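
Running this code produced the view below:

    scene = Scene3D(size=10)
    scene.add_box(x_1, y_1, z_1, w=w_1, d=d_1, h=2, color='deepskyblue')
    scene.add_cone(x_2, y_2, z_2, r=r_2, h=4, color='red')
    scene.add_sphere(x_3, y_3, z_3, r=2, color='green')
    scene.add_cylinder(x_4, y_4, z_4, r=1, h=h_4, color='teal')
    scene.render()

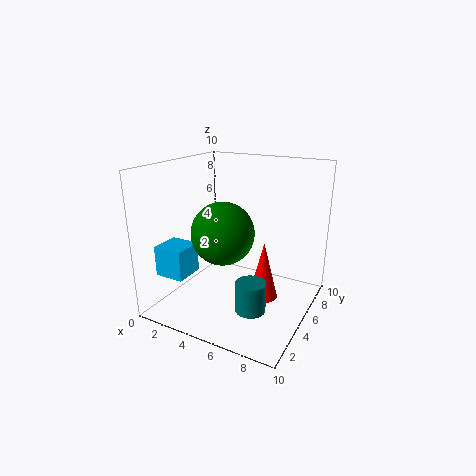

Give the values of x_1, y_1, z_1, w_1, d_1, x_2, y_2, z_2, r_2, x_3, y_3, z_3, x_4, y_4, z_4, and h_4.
x_1 = 1
y_1 = 1
z_1 = 3
w_1 = 2
d_1 = 2
x_2 = 7
y_2 = 5
z_2 = 1
r_2 = 1
x_3 = 5
y_3 = 3
z_3 = 6
x_4 = 7
y_4 = 3
z_4 = 1
h_4 = 2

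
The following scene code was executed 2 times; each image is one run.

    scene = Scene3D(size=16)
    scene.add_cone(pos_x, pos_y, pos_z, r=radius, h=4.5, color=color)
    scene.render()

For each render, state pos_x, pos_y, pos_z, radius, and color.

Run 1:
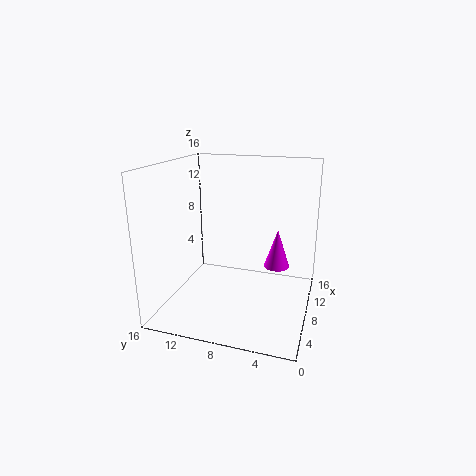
pos_x = 10.5; pos_y = 4; pos_z = 4; radius = 1.5; color = 'magenta'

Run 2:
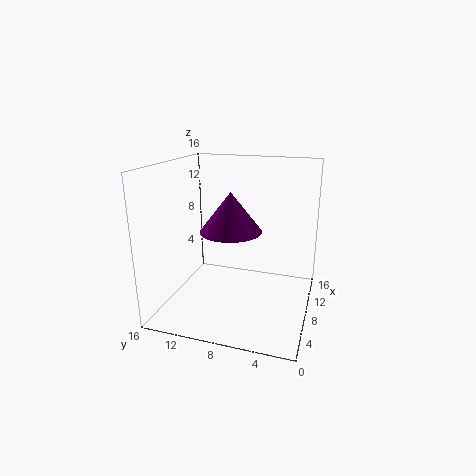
pos_x = 8.5; pos_y = 9; pos_z = 8.5; radius = 3.5; color = 'purple'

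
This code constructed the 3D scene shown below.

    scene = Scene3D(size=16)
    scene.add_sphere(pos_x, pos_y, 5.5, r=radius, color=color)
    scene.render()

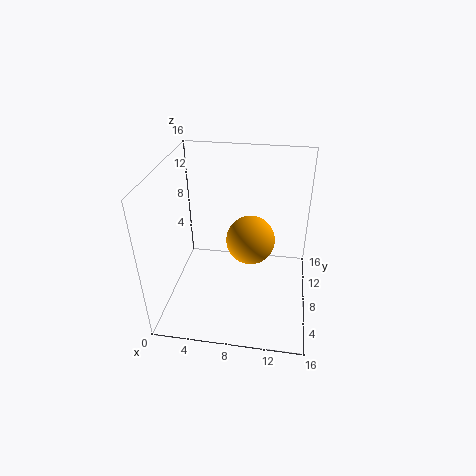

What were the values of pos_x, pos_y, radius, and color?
pos_x = 9; pos_y = 11.5; radius = 3; color = 'orange'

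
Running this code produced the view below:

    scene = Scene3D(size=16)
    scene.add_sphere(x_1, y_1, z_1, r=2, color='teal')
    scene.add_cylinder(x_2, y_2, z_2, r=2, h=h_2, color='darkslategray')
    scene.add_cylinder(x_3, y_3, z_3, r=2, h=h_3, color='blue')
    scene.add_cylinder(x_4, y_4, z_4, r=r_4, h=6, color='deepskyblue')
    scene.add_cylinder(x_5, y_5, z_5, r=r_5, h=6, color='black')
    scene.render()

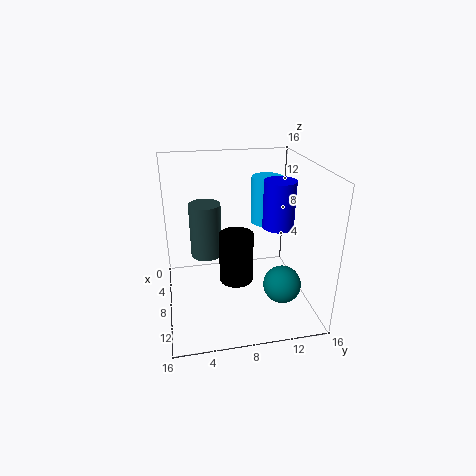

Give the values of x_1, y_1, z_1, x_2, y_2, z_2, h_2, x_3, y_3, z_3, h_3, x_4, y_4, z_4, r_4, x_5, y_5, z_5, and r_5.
x_1 = 12; y_1 = 12; z_1 = 4; x_2 = 2; y_2 = 5; z_2 = 3; h_2 = 7; x_3 = 4; y_3 = 14; z_3 = 7; h_3 = 6; x_4 = 2; y_4 = 13; z_4 = 7; r_4 = 2; x_5 = 7; y_5 = 8; z_5 = 2; r_5 = 2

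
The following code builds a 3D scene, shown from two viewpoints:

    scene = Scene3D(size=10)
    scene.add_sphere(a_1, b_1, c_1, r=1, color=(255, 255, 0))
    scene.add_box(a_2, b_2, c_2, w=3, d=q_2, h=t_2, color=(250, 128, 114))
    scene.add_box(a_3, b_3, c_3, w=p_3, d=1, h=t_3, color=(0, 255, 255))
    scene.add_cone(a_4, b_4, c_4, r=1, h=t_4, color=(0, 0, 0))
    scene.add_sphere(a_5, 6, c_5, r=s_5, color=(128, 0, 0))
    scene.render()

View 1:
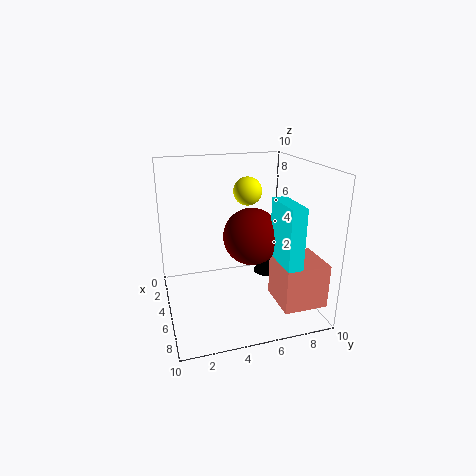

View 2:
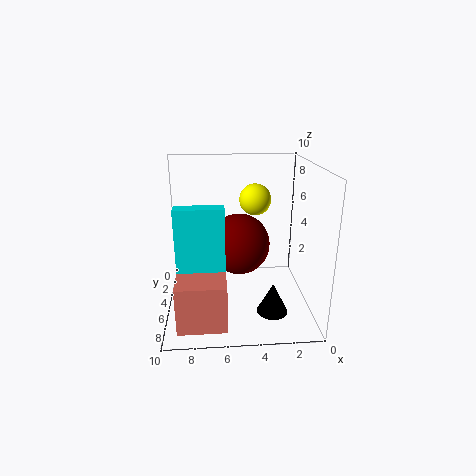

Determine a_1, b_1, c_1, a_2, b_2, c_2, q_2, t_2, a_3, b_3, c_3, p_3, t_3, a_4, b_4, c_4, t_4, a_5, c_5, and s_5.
a_1 = 4, b_1 = 6, c_1 = 8, a_2 = 6, b_2 = 7, c_2 = 1, q_2 = 3, t_2 = 3, a_3 = 6, b_3 = 7, c_3 = 4, p_3 = 3, t_3 = 4, a_4 = 3, b_4 = 8, c_4 = 1, t_4 = 2, a_5 = 5, c_5 = 5, s_5 = 2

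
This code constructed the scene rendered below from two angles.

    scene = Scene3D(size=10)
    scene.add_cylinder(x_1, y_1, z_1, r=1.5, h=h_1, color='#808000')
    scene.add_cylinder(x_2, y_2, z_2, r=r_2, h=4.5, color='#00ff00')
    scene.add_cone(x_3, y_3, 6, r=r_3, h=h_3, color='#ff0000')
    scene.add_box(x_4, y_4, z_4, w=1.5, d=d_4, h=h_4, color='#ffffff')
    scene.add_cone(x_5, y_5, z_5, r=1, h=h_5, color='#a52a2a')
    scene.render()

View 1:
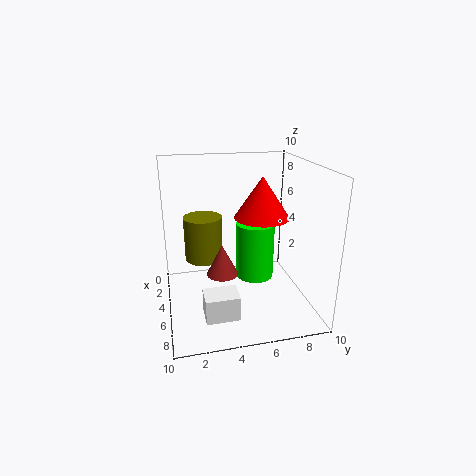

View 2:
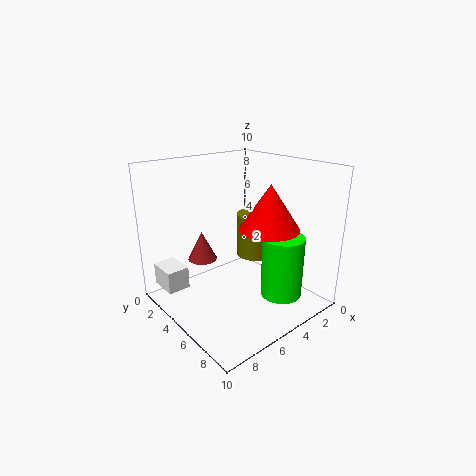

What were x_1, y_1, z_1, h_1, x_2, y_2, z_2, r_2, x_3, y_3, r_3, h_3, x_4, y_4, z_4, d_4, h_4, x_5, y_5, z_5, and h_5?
x_1 = 1.5
y_1 = 3
z_1 = 2
h_1 = 3.5
x_2 = 2.5
y_2 = 7
z_2 = 0.5
r_2 = 1.5
x_3 = 4
y_3 = 7
r_3 = 2
h_3 = 3
x_4 = 8.5
y_4 = 2
z_4 = 2
d_4 = 2
h_4 = 1.5
x_5 = 7
y_5 = 3.5
z_5 = 3.5
h_5 = 2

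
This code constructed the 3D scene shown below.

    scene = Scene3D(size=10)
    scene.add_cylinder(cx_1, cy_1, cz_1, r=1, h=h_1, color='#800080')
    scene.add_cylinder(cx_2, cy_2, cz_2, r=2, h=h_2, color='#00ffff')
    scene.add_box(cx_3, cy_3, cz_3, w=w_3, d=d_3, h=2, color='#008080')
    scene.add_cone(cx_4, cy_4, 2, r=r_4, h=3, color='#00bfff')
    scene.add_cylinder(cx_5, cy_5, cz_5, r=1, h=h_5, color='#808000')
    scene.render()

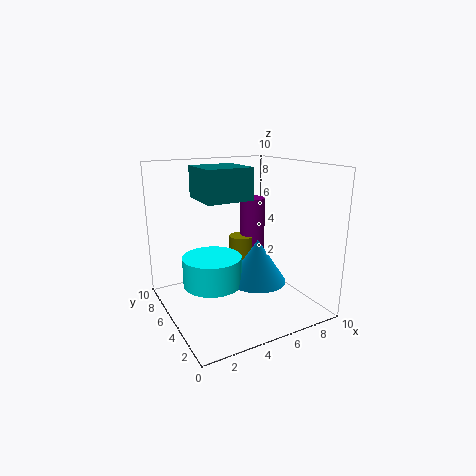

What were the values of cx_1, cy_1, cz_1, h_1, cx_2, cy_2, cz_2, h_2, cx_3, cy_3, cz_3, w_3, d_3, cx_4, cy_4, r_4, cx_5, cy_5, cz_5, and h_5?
cx_1 = 8; cy_1 = 8; cz_1 = 2; h_1 = 5; cx_2 = 3; cy_2 = 5; cz_2 = 2; h_2 = 2; cx_3 = 2; cy_3 = 3; cz_3 = 8; w_3 = 3; d_3 = 3; cx_4 = 6; cy_4 = 4; r_4 = 2; cx_5 = 7; cy_5 = 8; cz_5 = 1; h_5 = 3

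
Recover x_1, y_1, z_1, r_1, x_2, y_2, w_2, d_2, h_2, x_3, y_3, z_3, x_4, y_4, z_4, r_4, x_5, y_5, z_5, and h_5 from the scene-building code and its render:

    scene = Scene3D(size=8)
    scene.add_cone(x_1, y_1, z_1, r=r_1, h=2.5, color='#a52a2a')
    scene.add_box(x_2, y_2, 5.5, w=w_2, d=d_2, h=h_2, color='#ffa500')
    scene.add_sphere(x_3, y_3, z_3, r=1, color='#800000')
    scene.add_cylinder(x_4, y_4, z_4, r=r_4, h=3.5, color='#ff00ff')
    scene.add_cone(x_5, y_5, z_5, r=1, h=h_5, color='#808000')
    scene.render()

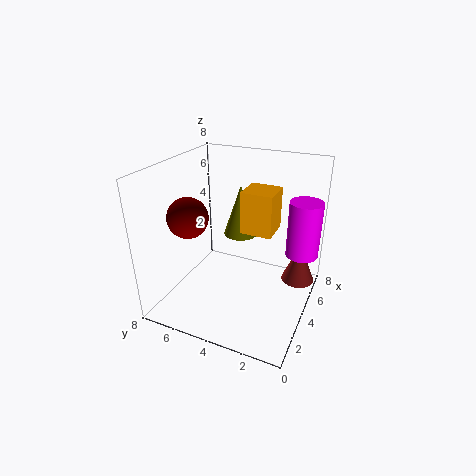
x_1 = 6.5
y_1 = 1
z_1 = 0.5
r_1 = 1
x_2 = 2
y_2 = 1.5
w_2 = 1.5
d_2 = 1.5
h_2 = 2
x_3 = 1.5
y_3 = 5.5
z_3 = 6
x_4 = 7
y_4 = 1
z_4 = 2
r_4 = 1
x_5 = 5.5
y_5 = 4.5
z_5 = 3.5
h_5 = 3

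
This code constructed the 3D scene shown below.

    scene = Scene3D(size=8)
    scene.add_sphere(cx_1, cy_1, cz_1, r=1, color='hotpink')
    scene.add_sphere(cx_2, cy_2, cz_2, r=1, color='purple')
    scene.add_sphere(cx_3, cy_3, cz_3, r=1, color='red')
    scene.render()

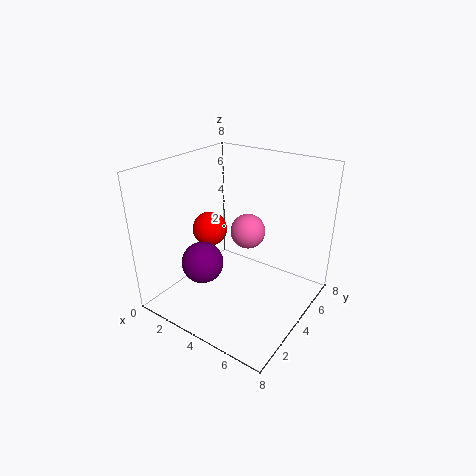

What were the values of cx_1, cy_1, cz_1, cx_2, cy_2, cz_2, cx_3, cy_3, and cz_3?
cx_1 = 4
cy_1 = 5
cz_1 = 4
cx_2 = 4
cy_2 = 1
cz_2 = 4
cx_3 = 2
cy_3 = 4
cz_3 = 4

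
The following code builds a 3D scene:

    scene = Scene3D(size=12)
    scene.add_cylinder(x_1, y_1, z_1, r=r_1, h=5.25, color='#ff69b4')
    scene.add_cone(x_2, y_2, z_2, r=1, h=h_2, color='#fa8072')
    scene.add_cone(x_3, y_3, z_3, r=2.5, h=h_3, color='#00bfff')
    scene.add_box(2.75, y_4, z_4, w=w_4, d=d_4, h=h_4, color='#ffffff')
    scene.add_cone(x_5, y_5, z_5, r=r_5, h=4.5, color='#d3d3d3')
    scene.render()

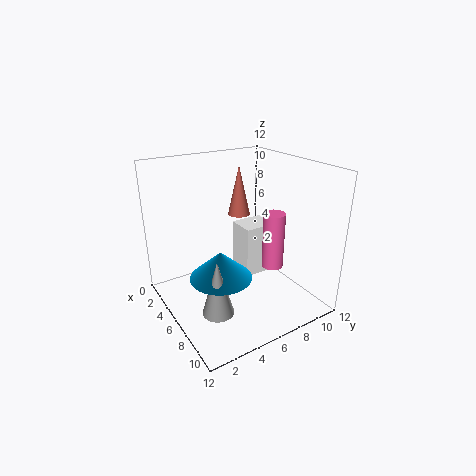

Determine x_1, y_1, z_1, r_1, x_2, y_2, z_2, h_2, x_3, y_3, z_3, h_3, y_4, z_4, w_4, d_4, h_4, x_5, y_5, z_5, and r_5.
x_1 = 5.75
y_1 = 10
z_1 = 2
r_1 = 1
x_2 = 3
y_2 = 8
z_2 = 6.75
h_2 = 4.5
x_3 = 7
y_3 = 3.75
z_3 = 3.5
h_3 = 2.25
y_4 = 7.5
z_4 = 1.25
w_4 = 2.5
d_4 = 4
h_4 = 4.75
x_5 = 8.25
y_5 = 2.75
z_5 = 1.25
r_5 = 1.25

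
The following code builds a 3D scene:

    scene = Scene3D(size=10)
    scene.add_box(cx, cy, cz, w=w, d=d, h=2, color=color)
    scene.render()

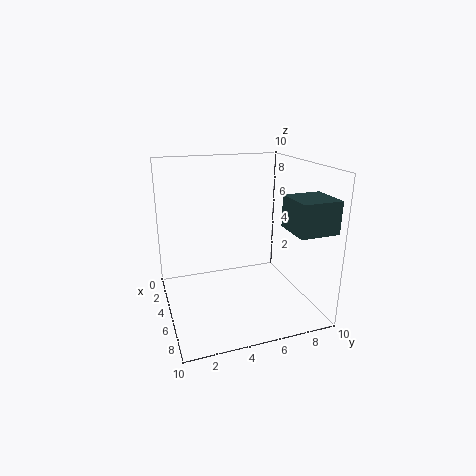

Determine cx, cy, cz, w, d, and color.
cx = 7.5
cy = 7
cz = 6.5
w = 2.5
d = 2.5
color = 'darkslategray'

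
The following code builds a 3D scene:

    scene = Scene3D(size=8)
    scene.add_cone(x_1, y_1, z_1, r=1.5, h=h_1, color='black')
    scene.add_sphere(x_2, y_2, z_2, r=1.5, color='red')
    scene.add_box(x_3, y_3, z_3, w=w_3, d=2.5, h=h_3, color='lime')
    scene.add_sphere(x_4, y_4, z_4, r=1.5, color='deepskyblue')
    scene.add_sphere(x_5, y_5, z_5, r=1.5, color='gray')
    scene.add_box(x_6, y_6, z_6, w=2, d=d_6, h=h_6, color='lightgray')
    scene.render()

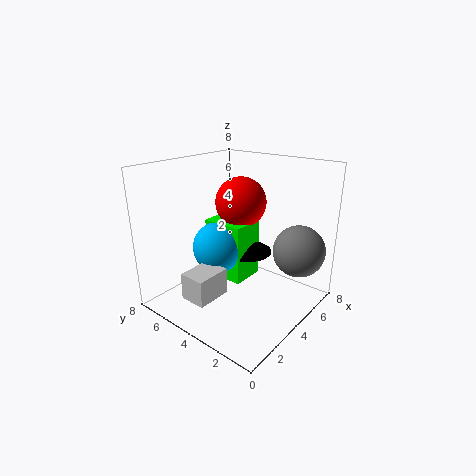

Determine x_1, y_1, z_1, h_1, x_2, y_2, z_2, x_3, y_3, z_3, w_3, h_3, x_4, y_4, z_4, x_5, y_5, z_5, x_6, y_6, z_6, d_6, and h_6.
x_1 = 5.5, y_1 = 4.5, z_1 = 2.5, h_1 = 1, x_2 = 5.5, y_2 = 5, z_2 = 5.5, x_3 = 4, y_3 = 4, z_3 = 1, w_3 = 2, h_3 = 3.5, x_4 = 4, y_4 = 5.5, z_4 = 3, x_5 = 6.5, y_5 = 1.5, z_5 = 3, x_6 = 1, y_6 = 4, z_6 = 1, d_6 = 1.5, h_6 = 1.5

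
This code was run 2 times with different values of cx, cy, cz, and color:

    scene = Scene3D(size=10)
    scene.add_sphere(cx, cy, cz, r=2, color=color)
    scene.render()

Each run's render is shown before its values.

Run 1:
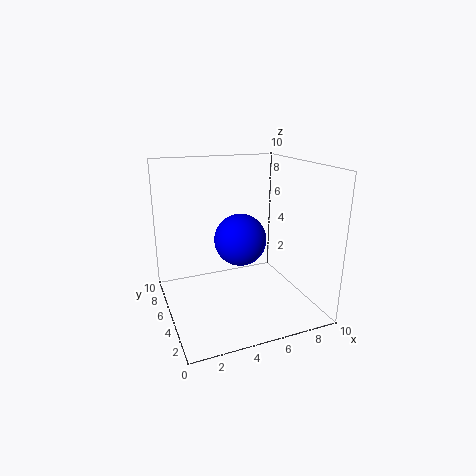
cx = 6
cy = 7
cz = 4
color = 'blue'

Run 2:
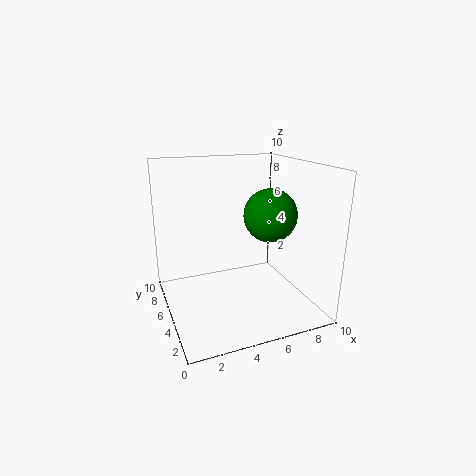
cx = 8
cy = 6
cz = 6
color = 'green'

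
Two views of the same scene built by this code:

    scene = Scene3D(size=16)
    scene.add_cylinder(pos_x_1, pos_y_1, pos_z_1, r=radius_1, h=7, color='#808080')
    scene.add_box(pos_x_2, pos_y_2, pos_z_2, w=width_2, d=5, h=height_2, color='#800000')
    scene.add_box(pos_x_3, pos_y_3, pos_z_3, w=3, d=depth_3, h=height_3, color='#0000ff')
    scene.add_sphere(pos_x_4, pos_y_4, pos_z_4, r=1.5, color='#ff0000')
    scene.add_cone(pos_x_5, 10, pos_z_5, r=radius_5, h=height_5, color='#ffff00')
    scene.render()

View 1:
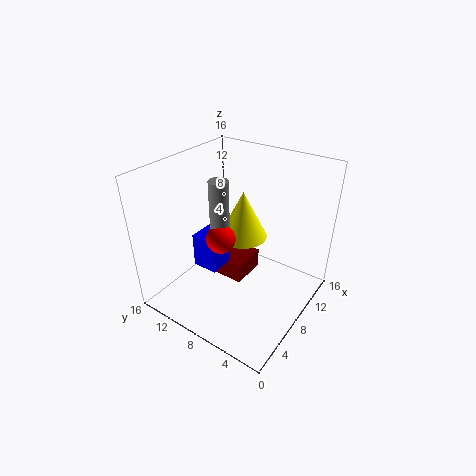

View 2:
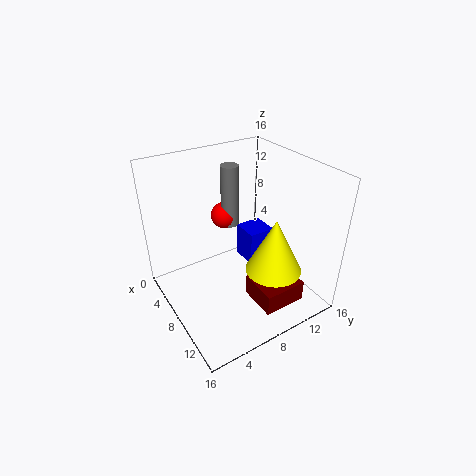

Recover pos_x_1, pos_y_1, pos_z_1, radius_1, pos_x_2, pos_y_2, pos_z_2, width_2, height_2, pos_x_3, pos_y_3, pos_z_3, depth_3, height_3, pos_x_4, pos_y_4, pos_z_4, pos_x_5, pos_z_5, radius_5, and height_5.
pos_x_1 = 5.5, pos_y_1 = 8.5, pos_z_1 = 8.5, radius_1 = 1, pos_x_2 = 9, pos_y_2 = 8.5, pos_z_2 = 0.5, width_2 = 4.5, height_2 = 2.5, pos_x_3 = 5.5, pos_y_3 = 9.5, pos_z_3 = 4, depth_3 = 3, height_3 = 4, pos_x_4 = 5, pos_y_4 = 8, pos_z_4 = 9.5, pos_x_5 = 12, pos_z_5 = 5.5, radius_5 = 3, height_5 = 6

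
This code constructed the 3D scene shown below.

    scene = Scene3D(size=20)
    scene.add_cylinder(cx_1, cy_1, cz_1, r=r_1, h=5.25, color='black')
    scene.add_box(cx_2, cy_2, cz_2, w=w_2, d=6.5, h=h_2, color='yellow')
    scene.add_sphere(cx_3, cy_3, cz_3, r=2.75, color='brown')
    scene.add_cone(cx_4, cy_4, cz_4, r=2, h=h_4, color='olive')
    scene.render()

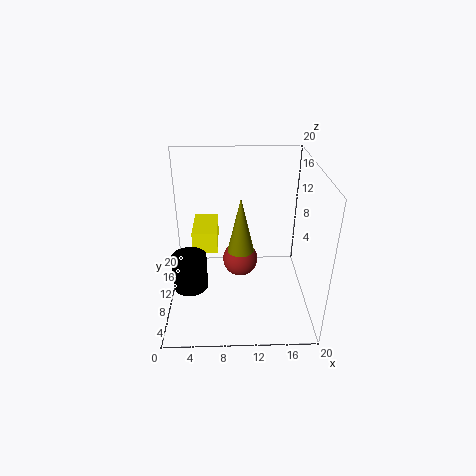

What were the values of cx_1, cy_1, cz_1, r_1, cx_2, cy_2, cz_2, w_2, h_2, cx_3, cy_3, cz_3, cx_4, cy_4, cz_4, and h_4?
cx_1 = 3
cy_1 = 9.75
cz_1 = 2
r_1 = 2.5
cx_2 = 3.25
cy_2 = 12.5
cz_2 = 6
w_2 = 3.75
h_2 = 3.25
cx_3 = 10.5
cy_3 = 14.5
cz_3 = 3.5
cx_4 = 10.5
cy_4 = 12.75
cz_4 = 6.25
h_4 = 8.5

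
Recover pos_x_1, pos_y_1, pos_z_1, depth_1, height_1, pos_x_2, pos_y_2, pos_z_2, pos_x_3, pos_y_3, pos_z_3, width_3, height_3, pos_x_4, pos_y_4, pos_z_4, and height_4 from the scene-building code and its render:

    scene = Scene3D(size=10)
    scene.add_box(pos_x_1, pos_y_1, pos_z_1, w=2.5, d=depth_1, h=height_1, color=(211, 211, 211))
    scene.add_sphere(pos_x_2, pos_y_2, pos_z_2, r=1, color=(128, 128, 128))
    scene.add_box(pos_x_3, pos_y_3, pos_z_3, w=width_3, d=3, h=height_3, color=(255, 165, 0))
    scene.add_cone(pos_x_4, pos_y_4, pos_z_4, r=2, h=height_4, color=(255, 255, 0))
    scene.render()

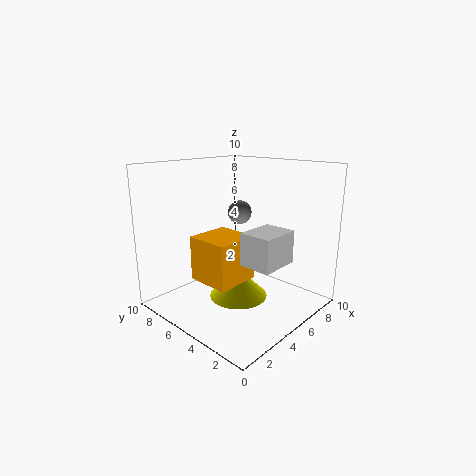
pos_x_1 = 2.5
pos_y_1 = 0.5
pos_z_1 = 4.5
depth_1 = 2
height_1 = 2
pos_x_2 = 9
pos_y_2 = 8.5
pos_z_2 = 5.5
pos_x_3 = 2
pos_y_3 = 3.5
pos_z_3 = 2.5
width_3 = 3
height_3 = 3
pos_x_4 = 4.5
pos_y_4 = 4.5
pos_z_4 = 1
height_4 = 2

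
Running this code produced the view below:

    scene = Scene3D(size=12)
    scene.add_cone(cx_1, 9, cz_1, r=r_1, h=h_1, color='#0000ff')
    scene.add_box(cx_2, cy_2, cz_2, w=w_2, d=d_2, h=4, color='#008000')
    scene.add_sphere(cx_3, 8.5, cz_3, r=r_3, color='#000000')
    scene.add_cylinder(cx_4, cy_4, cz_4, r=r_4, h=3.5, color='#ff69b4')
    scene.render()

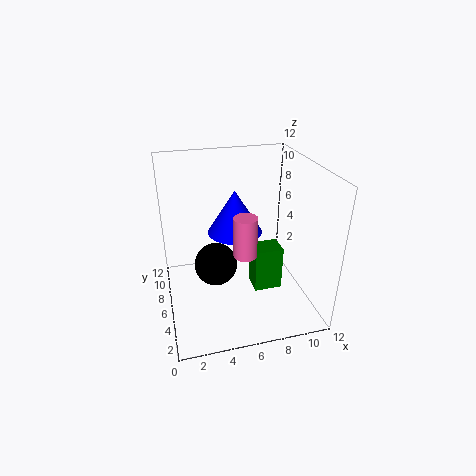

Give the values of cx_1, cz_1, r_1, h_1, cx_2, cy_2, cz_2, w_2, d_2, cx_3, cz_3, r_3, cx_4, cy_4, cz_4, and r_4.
cx_1 = 6.5
cz_1 = 5
r_1 = 2.5
h_1 = 4
cx_2 = 7.5
cy_2 = 5.5
cz_2 = 0.5
w_2 = 2.5
d_2 = 2
cx_3 = 4.5
cz_3 = 2
r_3 = 2
cx_4 = 6.5
cy_4 = 5.5
cz_4 = 4.5
r_4 = 1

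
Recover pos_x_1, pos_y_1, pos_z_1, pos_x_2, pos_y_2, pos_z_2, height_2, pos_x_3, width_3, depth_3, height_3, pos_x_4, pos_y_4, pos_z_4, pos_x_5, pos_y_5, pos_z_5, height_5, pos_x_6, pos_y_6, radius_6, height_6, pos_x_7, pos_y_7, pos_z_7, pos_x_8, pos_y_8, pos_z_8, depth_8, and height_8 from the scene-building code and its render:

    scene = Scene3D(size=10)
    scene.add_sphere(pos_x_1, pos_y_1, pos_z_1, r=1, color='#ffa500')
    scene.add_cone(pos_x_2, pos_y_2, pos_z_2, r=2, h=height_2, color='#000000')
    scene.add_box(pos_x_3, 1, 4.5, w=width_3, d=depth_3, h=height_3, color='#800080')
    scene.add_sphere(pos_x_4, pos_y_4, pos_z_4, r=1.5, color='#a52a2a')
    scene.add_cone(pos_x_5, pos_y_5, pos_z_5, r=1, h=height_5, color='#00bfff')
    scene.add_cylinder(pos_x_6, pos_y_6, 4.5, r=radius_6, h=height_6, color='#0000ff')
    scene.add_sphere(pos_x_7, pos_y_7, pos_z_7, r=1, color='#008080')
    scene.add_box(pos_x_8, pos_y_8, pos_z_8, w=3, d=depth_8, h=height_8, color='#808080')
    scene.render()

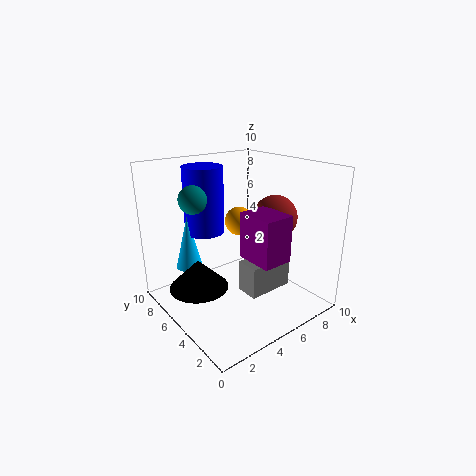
pos_x_1 = 5.5; pos_y_1 = 5.5; pos_z_1 = 6; pos_x_2 = 2; pos_y_2 = 5.5; pos_z_2 = 2; height_2 = 2; pos_x_3 = 4; width_3 = 2; depth_3 = 2.5; height_3 = 3; pos_x_4 = 7; pos_y_4 = 3.5; pos_z_4 = 6.5; pos_x_5 = 3; pos_y_5 = 8.5; pos_z_5 = 2; height_5 = 4; pos_x_6 = 4.5; pos_y_6 = 8.5; radius_6 = 1.5; height_6 = 5; pos_x_7 = 3; pos_y_7 = 7.5; pos_z_7 = 7.5; pos_x_8 = 3.5; pos_y_8 = 1.5; pos_z_8 = 2.5; depth_8 = 1.5; height_8 = 2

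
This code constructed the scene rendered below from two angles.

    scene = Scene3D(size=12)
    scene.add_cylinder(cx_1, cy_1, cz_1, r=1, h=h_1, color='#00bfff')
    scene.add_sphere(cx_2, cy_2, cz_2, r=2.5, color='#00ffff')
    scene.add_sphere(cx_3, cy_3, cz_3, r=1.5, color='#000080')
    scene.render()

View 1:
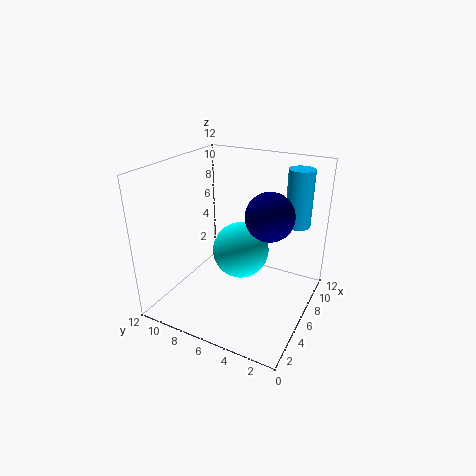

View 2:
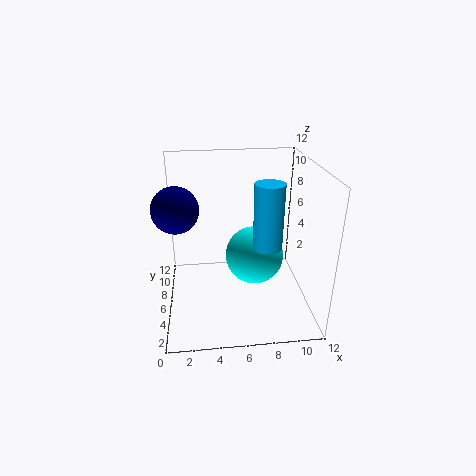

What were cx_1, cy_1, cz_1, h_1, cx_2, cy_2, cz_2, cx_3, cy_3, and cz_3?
cx_1 = 7.5
cy_1 = 1.5
cz_1 = 7.5
h_1 = 4.5
cx_2 = 7.5
cy_2 = 6.5
cz_2 = 4
cx_3 = 1.5
cy_3 = 1.5
cz_3 = 10.5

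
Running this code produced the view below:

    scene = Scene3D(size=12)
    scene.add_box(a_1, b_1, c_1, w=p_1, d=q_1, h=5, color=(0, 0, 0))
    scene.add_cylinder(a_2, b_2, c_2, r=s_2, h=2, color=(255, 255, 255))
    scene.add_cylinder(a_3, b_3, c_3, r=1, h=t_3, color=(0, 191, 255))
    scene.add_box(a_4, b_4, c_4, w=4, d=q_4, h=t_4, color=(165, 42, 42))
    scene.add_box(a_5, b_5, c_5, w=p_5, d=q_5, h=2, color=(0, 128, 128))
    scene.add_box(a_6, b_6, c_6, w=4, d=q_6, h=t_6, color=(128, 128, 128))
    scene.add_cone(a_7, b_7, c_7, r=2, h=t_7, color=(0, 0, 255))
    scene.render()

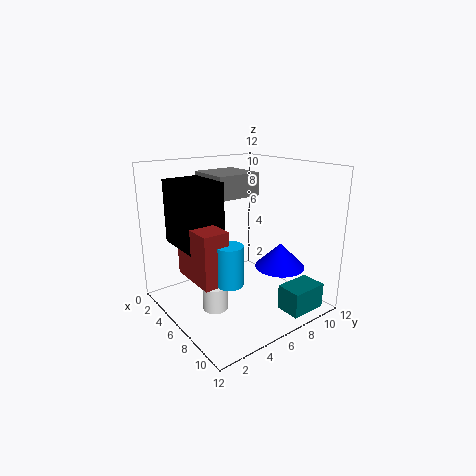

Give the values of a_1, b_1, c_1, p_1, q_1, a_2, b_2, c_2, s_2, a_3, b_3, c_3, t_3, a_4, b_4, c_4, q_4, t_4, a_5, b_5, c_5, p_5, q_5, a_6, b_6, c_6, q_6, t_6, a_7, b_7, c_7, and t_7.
a_1 = 3, b_1 = 1, c_1 = 6, p_1 = 4, q_1 = 3, a_2 = 7, b_2 = 3, c_2 = 1, s_2 = 1, a_3 = 9, b_3 = 3, c_3 = 4, t_3 = 3, a_4 = 5, b_4 = 1, c_4 = 4, q_4 = 2, t_4 = 4, a_5 = 10, b_5 = 7, c_5 = 1, p_5 = 2, q_5 = 3, a_6 = 1, b_6 = 5, c_6 = 9, q_6 = 4, t_6 = 2, a_7 = 9, b_7 = 8, c_7 = 4, t_7 = 2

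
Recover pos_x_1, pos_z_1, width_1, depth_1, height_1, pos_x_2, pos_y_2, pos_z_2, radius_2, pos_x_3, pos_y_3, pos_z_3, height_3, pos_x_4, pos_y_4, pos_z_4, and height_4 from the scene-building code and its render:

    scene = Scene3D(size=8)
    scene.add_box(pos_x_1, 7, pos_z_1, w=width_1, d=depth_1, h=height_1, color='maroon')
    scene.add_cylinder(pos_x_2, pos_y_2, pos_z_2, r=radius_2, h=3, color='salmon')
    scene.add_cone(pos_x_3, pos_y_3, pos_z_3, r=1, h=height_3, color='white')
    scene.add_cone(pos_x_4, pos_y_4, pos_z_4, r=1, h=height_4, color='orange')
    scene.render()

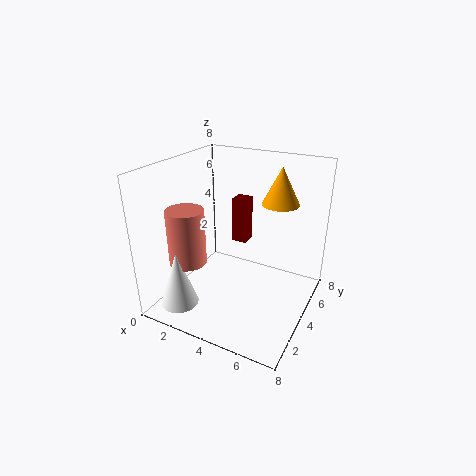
pos_x_1 = 2, pos_z_1 = 2, width_1 = 1, depth_1 = 1, height_1 = 3, pos_x_2 = 2, pos_y_2 = 2, pos_z_2 = 3, radius_2 = 1, pos_x_3 = 2, pos_y_3 = 1, pos_z_3 = 1, height_3 = 3, pos_x_4 = 6, pos_y_4 = 5, pos_z_4 = 6, height_4 = 2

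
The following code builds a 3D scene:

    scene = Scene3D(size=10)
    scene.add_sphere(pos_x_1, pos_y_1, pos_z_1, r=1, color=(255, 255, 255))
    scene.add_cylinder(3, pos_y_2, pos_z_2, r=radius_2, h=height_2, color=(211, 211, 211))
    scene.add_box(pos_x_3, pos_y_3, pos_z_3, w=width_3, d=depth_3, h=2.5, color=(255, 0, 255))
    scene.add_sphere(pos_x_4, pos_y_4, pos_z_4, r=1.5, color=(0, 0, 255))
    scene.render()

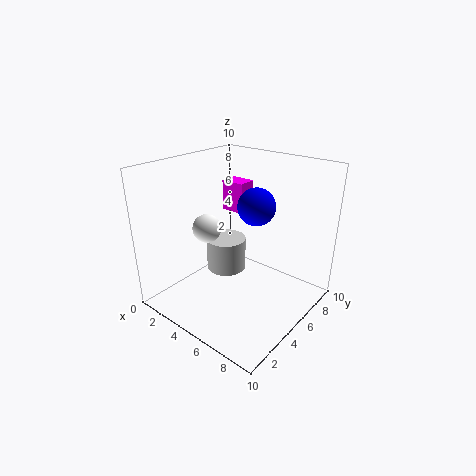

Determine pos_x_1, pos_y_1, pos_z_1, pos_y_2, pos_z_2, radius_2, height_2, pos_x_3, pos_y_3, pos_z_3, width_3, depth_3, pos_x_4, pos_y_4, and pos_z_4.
pos_x_1 = 3, pos_y_1 = 4, pos_z_1 = 5.5, pos_y_2 = 6, pos_z_2 = 1.5, radius_2 = 1.5, height_2 = 2.5, pos_x_3 = 0.5, pos_y_3 = 8.5, pos_z_3 = 5, width_3 = 2, depth_3 = 1.5, pos_x_4 = 4, pos_y_4 = 8.5, pos_z_4 = 6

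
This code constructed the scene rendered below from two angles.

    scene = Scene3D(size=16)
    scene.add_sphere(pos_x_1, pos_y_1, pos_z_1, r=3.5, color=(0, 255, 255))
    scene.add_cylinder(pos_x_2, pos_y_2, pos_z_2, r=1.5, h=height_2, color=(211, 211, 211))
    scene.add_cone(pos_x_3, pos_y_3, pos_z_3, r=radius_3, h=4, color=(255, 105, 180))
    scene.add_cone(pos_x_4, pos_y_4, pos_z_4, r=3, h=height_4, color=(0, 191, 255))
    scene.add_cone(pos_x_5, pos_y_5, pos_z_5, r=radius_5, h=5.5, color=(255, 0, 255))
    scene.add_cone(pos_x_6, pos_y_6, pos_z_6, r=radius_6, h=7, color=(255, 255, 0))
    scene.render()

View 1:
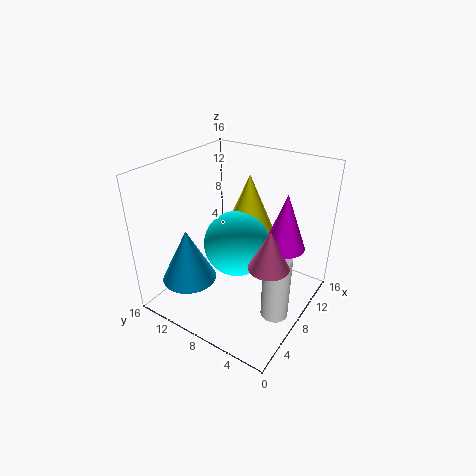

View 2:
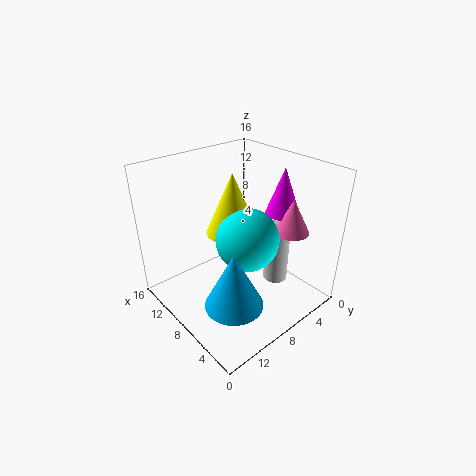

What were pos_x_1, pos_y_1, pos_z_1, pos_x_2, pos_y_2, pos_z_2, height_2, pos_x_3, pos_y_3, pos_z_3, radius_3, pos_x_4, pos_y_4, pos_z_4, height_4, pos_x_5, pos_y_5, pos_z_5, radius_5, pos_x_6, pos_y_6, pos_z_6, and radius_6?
pos_x_1 = 7, pos_y_1 = 7.5, pos_z_1 = 8, pos_x_2 = 7, pos_y_2 = 2.5, pos_z_2 = 0.5, height_2 = 7.5, pos_x_3 = 5, pos_y_3 = 2.5, pos_z_3 = 8, radius_3 = 2, pos_x_4 = 4, pos_y_4 = 12, pos_z_4 = 3.5, height_4 = 6, pos_x_5 = 7, pos_y_5 = 2, pos_z_5 = 9.5, radius_5 = 2, pos_x_6 = 9.5, pos_y_6 = 7.5, pos_z_6 = 8, radius_6 = 3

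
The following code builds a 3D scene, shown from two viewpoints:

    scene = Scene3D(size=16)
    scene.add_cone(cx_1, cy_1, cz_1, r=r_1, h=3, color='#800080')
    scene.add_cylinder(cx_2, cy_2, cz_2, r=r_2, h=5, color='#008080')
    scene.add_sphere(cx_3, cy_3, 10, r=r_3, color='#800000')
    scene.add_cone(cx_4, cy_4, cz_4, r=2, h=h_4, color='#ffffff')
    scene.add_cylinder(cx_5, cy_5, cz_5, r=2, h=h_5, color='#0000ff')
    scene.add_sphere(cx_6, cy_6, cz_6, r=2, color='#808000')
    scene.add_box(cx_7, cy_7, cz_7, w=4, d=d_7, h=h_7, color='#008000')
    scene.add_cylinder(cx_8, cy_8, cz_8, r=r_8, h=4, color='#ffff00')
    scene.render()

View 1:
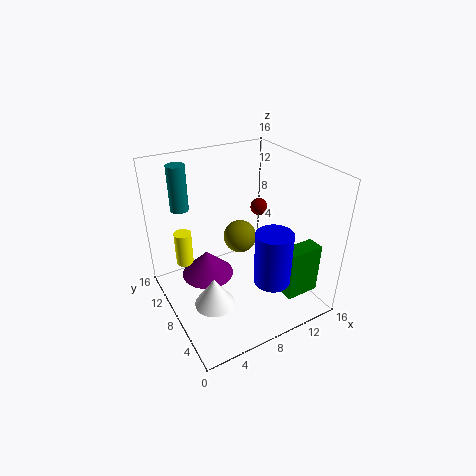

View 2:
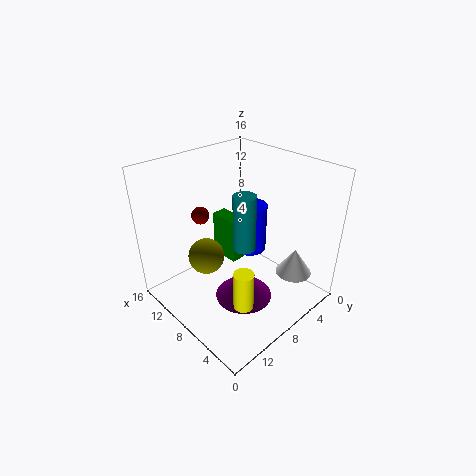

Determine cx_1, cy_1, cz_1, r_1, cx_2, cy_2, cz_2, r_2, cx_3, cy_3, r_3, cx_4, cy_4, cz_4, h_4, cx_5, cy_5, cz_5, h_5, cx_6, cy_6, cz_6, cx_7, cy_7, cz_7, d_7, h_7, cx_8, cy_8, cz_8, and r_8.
cx_1 = 5, cy_1 = 10, cz_1 = 3, r_1 = 3, cx_2 = 3, cy_2 = 12, cz_2 = 11, r_2 = 1, cx_3 = 12, cy_3 = 10, r_3 = 1, cx_4 = 3, cy_4 = 4, cz_4 = 4, h_4 = 3, cx_5 = 10, cy_5 = 4, cz_5 = 4, h_5 = 6, cx_6 = 10, cy_6 = 11, cz_6 = 6, cx_7 = 12, cy_7 = 3, cz_7 = 1, d_7 = 2, h_7 = 6, cx_8 = 3, cy_8 = 12, cz_8 = 4, r_8 = 1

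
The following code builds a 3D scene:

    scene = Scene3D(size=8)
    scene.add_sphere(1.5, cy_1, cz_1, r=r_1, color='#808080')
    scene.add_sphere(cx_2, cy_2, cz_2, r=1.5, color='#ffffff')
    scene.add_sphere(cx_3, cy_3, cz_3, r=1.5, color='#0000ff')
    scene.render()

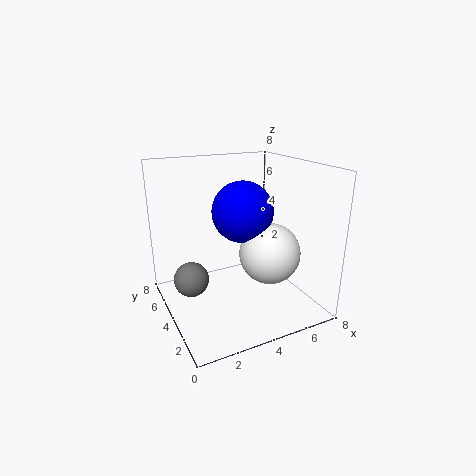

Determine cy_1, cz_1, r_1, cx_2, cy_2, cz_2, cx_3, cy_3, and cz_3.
cy_1 = 5; cz_1 = 1.5; r_1 = 1; cx_2 = 4.5; cy_2 = 1.5; cz_2 = 4; cx_3 = 3.5; cy_3 = 2.5; cz_3 = 6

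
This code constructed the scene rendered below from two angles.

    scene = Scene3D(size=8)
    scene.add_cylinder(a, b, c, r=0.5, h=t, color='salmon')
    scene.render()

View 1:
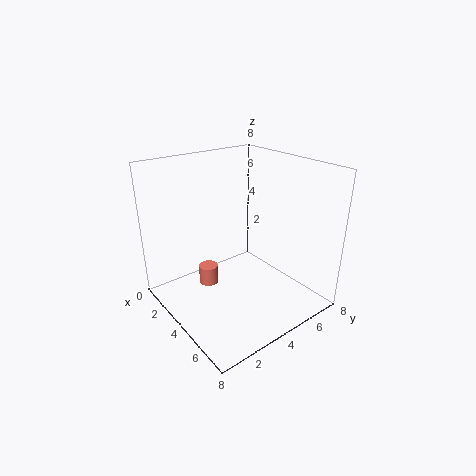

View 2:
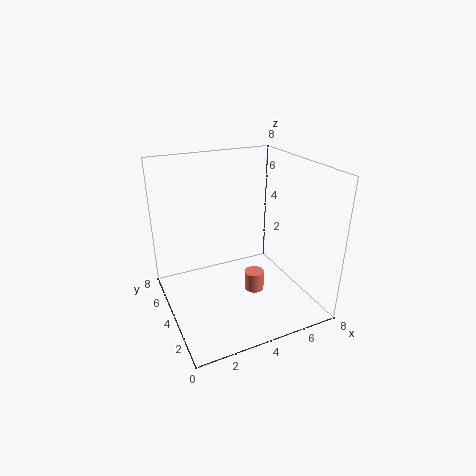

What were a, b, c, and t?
a = 4
b = 2
c = 2
t = 1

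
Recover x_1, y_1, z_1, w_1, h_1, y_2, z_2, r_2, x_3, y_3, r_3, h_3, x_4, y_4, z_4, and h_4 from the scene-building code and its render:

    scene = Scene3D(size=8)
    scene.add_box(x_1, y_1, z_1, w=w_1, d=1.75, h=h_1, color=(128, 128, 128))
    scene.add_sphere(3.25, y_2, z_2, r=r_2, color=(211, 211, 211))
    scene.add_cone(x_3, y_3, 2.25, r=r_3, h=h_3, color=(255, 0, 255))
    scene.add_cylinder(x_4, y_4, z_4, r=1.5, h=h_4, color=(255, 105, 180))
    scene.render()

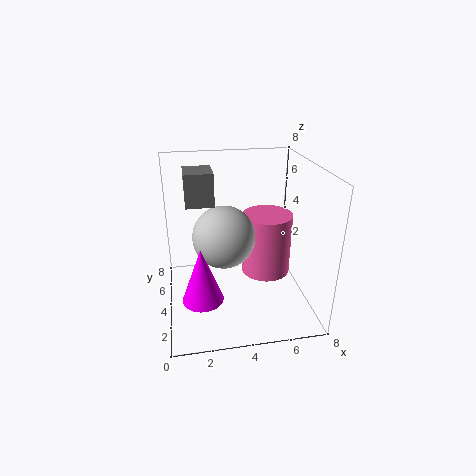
x_1 = 1.25; y_1 = 3.75; z_1 = 6; w_1 = 1.5; h_1 = 1.75; y_2 = 4.25; z_2 = 4; r_2 = 1.75; x_3 = 1.75; y_3 = 1.25; r_3 = 1; h_3 = 2.75; x_4 = 6; y_4 = 5.25; z_4 = 1; h_4 = 3.75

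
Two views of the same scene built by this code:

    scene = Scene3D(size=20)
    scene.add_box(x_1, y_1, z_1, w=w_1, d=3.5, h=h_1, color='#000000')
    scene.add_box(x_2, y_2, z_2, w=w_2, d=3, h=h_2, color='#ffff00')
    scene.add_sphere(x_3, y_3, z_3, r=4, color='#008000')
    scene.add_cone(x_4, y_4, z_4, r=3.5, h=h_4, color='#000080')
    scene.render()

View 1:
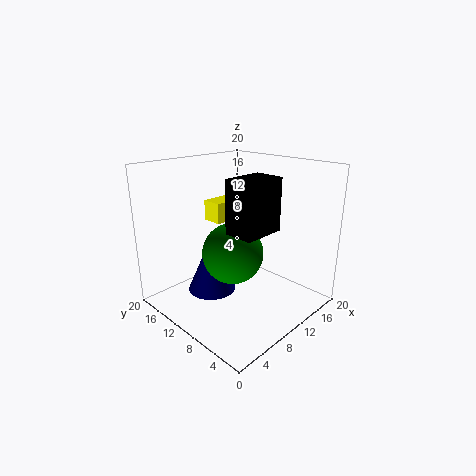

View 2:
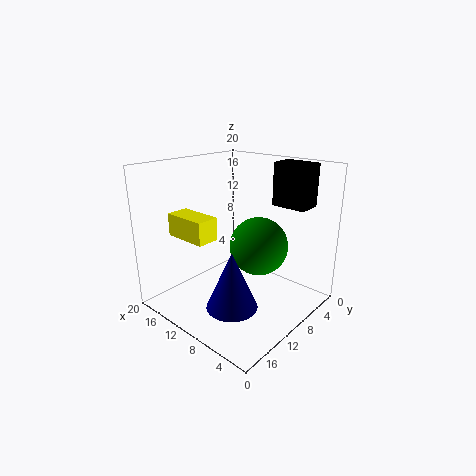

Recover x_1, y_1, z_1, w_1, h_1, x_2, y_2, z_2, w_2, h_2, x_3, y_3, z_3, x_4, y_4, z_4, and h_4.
x_1 = 3, y_1 = 1.5, z_1 = 14, w_1 = 5, h_1 = 6, x_2 = 10, y_2 = 14, z_2 = 11, w_2 = 6, h_2 = 3, x_3 = 7.5, y_3 = 8.5, z_3 = 9, x_4 = 8, y_4 = 13.5, z_4 = 1.5, h_4 = 8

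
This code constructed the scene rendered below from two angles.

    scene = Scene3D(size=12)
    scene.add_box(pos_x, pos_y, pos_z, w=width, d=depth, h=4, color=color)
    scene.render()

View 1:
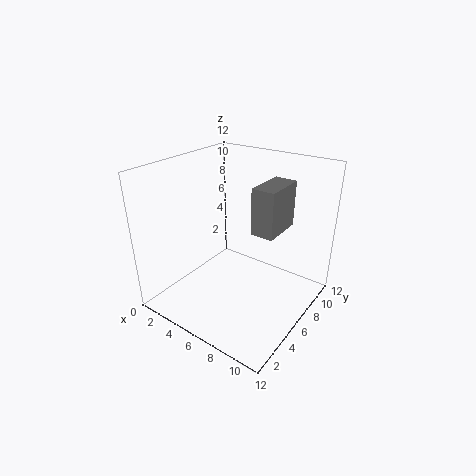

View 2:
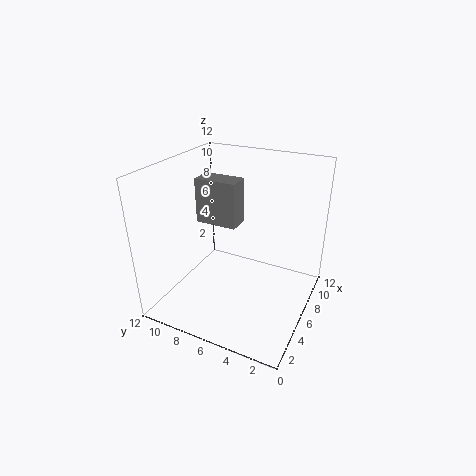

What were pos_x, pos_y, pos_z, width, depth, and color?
pos_x = 6.75; pos_y = 6.75; pos_z = 6.25; width = 2; depth = 3.75; color = 'gray'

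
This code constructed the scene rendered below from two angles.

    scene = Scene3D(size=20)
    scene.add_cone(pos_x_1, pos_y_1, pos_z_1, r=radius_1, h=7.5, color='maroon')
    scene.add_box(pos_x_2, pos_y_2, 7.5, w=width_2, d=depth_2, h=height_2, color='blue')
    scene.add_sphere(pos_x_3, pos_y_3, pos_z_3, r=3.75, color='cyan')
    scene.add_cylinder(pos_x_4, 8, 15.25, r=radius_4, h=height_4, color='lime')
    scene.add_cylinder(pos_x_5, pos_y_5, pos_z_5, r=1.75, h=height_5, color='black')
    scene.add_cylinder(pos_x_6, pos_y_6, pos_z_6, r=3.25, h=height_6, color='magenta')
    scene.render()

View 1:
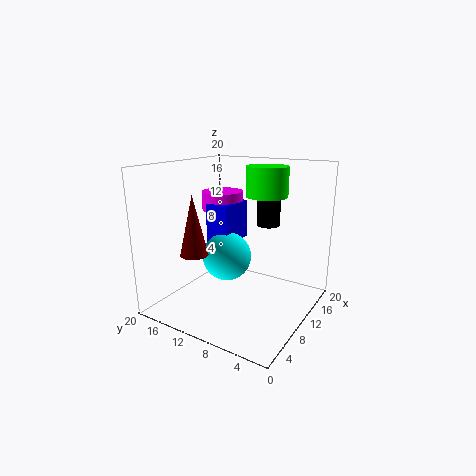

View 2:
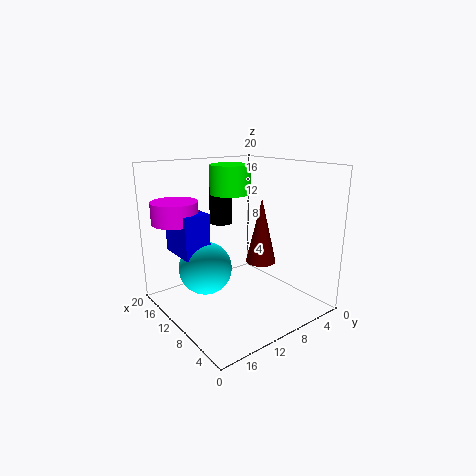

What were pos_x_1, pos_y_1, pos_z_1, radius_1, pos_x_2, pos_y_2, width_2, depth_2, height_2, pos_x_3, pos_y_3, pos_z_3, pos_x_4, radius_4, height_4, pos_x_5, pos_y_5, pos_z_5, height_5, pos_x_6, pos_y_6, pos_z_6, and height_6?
pos_x_1 = 3; pos_y_1 = 12; pos_z_1 = 9.5; radius_1 = 1.75; pos_x_2 = 12; pos_y_2 = 13.25; width_2 = 6; depth_2 = 3.75; height_2 = 6; pos_x_3 = 12.75; pos_y_3 = 13.75; pos_z_3 = 5.5; pos_x_4 = 14.5; radius_4 = 3; height_4 = 4.25; pos_x_5 = 16.25; pos_y_5 = 8.5; pos_z_5 = 10.5; height_5 = 6; pos_x_6 = 15.75; pos_y_6 = 16.5; pos_z_6 = 12; height_6 = 3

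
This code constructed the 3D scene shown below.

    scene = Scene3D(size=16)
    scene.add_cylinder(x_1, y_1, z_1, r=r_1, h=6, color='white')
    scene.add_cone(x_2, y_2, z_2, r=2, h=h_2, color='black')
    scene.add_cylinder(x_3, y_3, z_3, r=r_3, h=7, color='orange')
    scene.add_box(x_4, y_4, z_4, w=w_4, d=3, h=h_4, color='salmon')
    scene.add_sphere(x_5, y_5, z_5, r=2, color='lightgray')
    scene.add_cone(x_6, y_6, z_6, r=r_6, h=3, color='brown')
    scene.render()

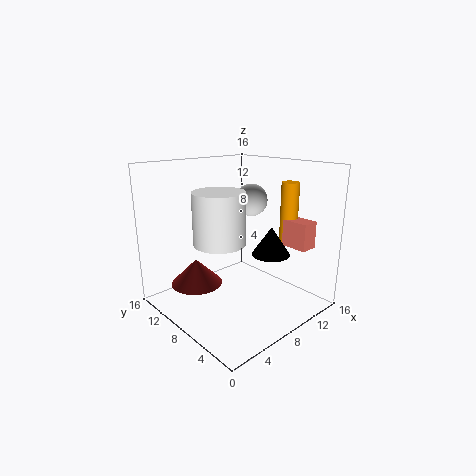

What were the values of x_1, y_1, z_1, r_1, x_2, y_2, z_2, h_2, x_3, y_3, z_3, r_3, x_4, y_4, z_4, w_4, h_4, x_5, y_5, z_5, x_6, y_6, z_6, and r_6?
x_1 = 7
y_1 = 10
z_1 = 7
r_1 = 3
x_2 = 9
y_2 = 4
z_2 = 7
h_2 = 3
x_3 = 13
y_3 = 5
z_3 = 7
r_3 = 1
x_4 = 12
y_4 = 2
z_4 = 7
w_4 = 2
h_4 = 3
x_5 = 13
y_5 = 11
z_5 = 11
x_6 = 5
y_6 = 12
z_6 = 2
r_6 = 3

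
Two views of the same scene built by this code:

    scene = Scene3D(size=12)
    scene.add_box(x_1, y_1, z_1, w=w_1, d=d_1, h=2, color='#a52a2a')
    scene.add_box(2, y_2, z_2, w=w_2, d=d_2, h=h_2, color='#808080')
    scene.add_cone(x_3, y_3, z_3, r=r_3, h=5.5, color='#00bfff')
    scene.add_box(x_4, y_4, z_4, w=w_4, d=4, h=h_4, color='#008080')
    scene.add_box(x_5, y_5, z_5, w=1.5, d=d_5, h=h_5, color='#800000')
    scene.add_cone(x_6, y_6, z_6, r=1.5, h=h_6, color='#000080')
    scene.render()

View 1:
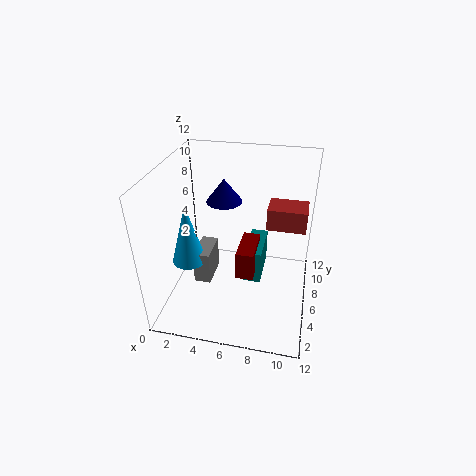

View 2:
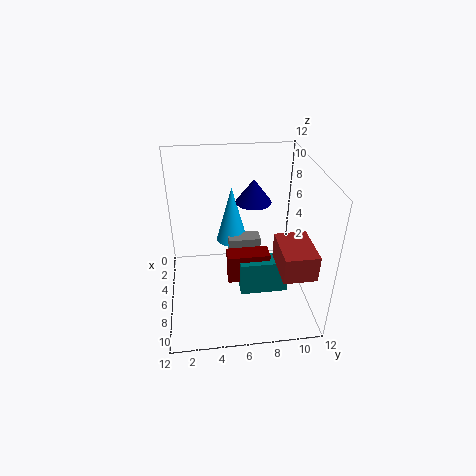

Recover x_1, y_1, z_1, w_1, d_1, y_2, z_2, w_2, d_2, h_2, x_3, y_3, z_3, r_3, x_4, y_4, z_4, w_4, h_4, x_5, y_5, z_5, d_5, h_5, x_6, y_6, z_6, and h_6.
x_1 = 8; y_1 = 8.5; z_1 = 5.5; w_1 = 3.5; d_1 = 2.5; y_2 = 5.5; z_2 = 1; w_2 = 1.5; d_2 = 3; h_2 = 3; x_3 = 1.5; y_3 = 6; z_3 = 3; r_3 = 1.5; x_4 = 6.5; y_4 = 6; z_4 = 1.5; w_4 = 1.5; h_4 = 3; x_5 = 6; y_5 = 5; z_5 = 2.5; d_5 = 3.5; h_5 = 2.5; x_6 = 4.5; y_6 = 7.5; z_6 = 8.5; h_6 = 2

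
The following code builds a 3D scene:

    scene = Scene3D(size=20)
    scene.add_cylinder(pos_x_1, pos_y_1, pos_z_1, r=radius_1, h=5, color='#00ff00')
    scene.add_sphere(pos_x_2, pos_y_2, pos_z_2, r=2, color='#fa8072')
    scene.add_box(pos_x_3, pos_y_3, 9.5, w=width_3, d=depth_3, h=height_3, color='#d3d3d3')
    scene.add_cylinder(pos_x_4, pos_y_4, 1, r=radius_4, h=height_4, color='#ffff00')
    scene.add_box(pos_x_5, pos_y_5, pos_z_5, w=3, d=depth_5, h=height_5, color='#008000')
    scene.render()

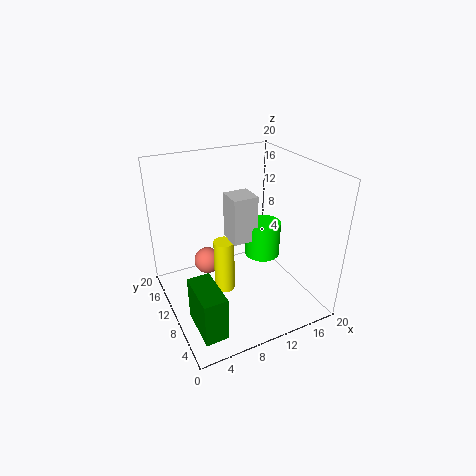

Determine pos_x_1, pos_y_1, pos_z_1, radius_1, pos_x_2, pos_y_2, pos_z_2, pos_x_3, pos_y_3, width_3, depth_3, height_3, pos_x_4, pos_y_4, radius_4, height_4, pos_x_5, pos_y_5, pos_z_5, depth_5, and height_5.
pos_x_1 = 14, pos_y_1 = 10, pos_z_1 = 6.5, radius_1 = 2.5, pos_x_2 = 7, pos_y_2 = 14.5, pos_z_2 = 4.5, pos_x_3 = 9, pos_y_3 = 9, width_3 = 3.5, depth_3 = 3.5, height_3 = 6.5, pos_x_4 = 8.5, pos_y_4 = 11.5, radius_4 = 1.5, height_4 = 8, pos_x_5 = 1.5, pos_y_5 = 1.5, pos_z_5 = 1.5, depth_5 = 6, height_5 = 6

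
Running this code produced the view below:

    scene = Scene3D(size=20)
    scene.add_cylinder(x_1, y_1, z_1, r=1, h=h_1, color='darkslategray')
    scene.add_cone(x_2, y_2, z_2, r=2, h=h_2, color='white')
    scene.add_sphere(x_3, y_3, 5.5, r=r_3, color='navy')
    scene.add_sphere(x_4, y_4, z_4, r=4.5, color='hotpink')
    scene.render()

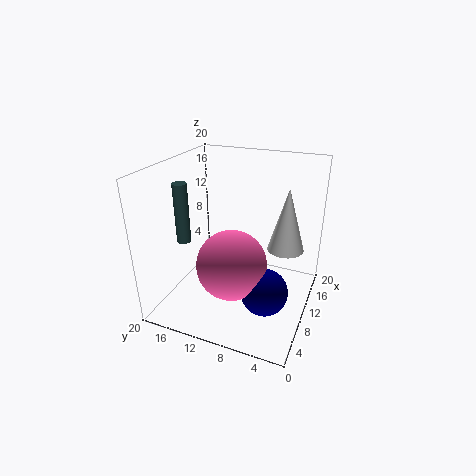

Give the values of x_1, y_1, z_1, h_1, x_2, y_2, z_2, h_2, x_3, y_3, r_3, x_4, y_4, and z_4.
x_1 = 8; y_1 = 17.5; z_1 = 9; h_1 = 8.5; x_2 = 4.5; y_2 = 2; z_2 = 13; h_2 = 7; x_3 = 5.5; y_3 = 4.5; r_3 = 3; x_4 = 5.5; y_4 = 9; z_4 = 8.5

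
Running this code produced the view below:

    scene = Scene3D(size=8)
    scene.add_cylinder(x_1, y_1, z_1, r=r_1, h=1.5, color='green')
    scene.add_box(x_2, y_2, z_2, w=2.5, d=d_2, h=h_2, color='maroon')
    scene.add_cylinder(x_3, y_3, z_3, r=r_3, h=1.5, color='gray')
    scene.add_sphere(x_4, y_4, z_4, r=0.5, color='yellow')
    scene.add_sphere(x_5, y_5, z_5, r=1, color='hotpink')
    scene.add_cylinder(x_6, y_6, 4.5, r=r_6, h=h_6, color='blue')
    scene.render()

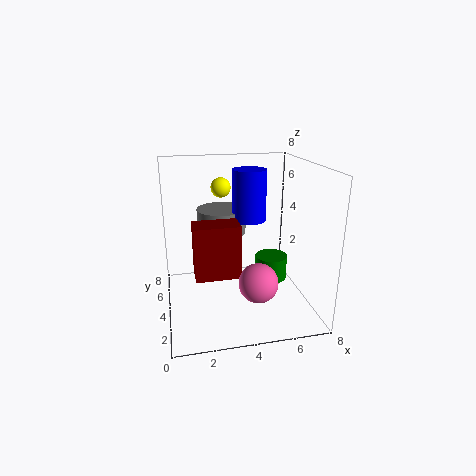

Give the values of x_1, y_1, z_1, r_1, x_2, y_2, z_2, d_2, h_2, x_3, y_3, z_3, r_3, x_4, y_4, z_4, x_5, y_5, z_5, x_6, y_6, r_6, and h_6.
x_1 = 6.5; y_1 = 5.5; z_1 = 0.5; r_1 = 1; x_2 = 1.5; y_2 = 3; z_2 = 2; d_2 = 1.5; h_2 = 3; x_3 = 3.5; y_3 = 6.5; z_3 = 3.5; r_3 = 1.5; x_4 = 3; y_4 = 3.5; z_4 = 7; x_5 = 4.5; y_5 = 1.5; z_5 = 2.5; x_6 = 5; y_6 = 5.5; r_6 = 1; h_6 = 3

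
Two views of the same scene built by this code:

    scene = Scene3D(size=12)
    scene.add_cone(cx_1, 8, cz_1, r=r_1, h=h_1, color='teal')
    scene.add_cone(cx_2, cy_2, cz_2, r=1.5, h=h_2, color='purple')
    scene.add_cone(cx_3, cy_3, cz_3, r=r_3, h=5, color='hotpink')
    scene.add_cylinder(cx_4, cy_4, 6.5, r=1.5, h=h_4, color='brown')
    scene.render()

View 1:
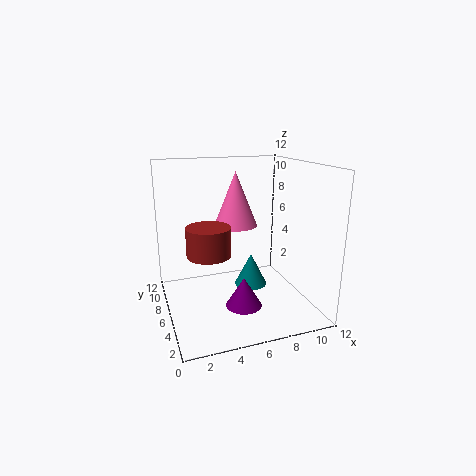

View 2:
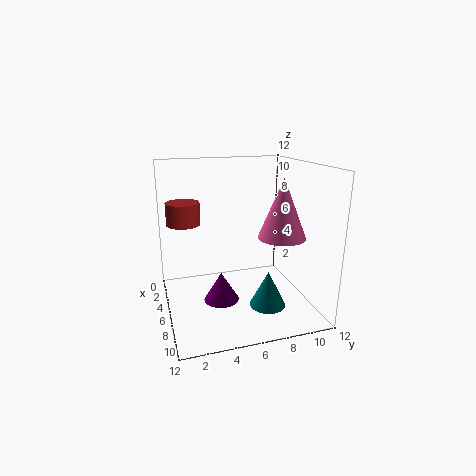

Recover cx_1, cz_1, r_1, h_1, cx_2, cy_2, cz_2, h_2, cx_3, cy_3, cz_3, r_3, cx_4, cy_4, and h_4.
cx_1 = 8
cz_1 = 0.5
r_1 = 1.5
h_1 = 3
cx_2 = 6
cy_2 = 4.5
cz_2 = 0.5
h_2 = 2.5
cx_3 = 7
cy_3 = 9.5
cz_3 = 6
r_3 = 2
cx_4 = 2.5
cy_4 = 2
h_4 = 2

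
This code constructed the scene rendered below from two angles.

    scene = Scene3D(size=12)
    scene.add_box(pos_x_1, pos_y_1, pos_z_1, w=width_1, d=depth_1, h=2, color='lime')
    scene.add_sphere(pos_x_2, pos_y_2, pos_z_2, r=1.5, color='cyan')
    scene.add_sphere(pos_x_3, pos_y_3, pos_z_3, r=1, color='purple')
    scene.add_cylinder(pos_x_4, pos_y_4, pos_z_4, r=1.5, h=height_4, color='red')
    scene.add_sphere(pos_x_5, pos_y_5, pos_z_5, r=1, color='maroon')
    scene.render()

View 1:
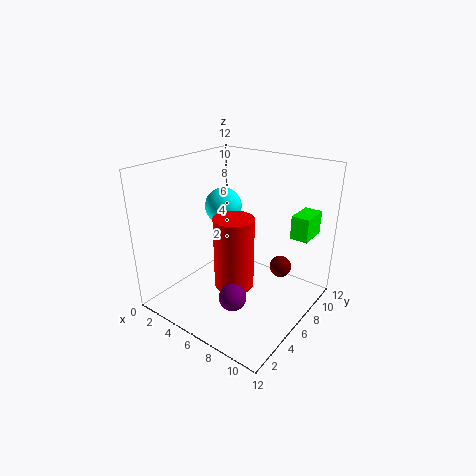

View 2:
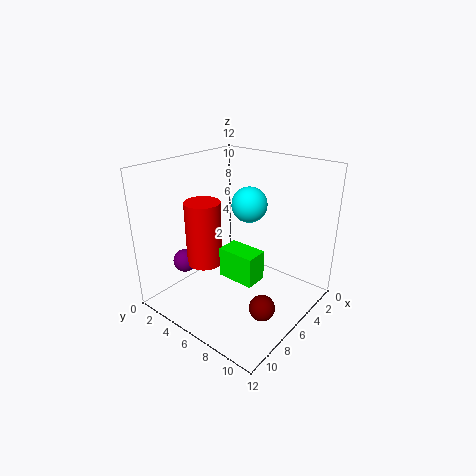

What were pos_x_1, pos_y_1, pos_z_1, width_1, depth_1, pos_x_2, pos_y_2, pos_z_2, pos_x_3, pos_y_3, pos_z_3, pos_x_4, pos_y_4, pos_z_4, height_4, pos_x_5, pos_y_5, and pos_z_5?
pos_x_1 = 9.5, pos_y_1 = 8.5, pos_z_1 = 6, width_1 = 1.5, depth_1 = 2.5, pos_x_2 = 4.5, pos_y_2 = 6, pos_z_2 = 8.5, pos_x_3 = 8.5, pos_y_3 = 2, pos_z_3 = 3.5, pos_x_4 = 7.5, pos_y_4 = 3.5, pos_z_4 = 3.5, height_4 = 5.5, pos_x_5 = 8, pos_y_5 = 10, pos_z_5 = 2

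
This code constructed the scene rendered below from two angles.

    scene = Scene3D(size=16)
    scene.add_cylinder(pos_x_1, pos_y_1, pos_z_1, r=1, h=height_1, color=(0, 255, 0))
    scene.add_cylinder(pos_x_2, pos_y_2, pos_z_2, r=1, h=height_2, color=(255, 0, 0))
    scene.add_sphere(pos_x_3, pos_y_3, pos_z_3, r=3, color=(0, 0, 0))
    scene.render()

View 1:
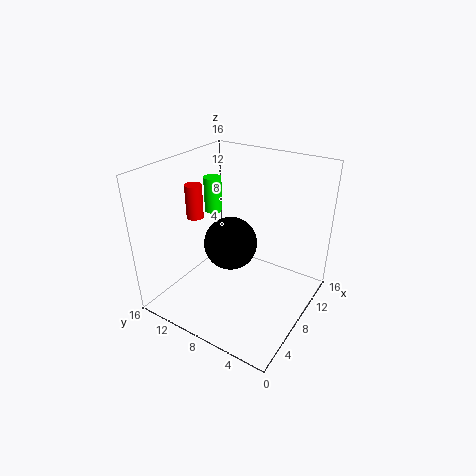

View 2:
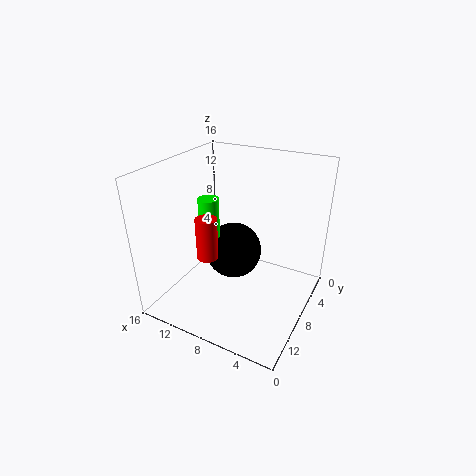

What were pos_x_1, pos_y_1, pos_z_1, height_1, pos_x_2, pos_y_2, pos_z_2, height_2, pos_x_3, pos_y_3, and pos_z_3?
pos_x_1 = 9; pos_y_1 = 12; pos_z_1 = 10; height_1 = 4; pos_x_2 = 8; pos_y_2 = 14; pos_z_2 = 9; height_2 = 4; pos_x_3 = 8; pos_y_3 = 9; pos_z_3 = 7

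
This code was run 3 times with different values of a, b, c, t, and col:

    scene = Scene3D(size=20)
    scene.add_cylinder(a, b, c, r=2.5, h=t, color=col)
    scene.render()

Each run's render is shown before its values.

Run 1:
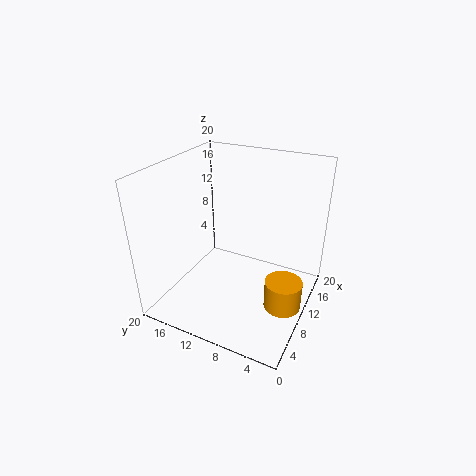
a = 8.5; b = 2.5; c = 2; t = 4; col = 'orange'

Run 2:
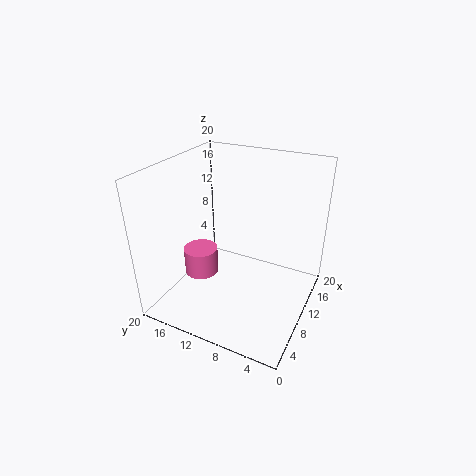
a = 9.5; b = 16; c = 3; t = 4; col = 'hotpink'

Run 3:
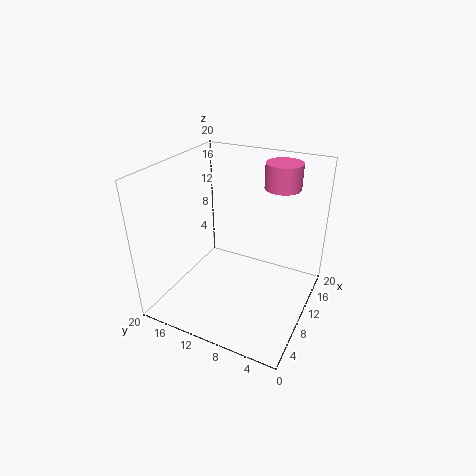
a = 14.5; b = 5.5; c = 16.5; t = 3.5; col = 'hotpink'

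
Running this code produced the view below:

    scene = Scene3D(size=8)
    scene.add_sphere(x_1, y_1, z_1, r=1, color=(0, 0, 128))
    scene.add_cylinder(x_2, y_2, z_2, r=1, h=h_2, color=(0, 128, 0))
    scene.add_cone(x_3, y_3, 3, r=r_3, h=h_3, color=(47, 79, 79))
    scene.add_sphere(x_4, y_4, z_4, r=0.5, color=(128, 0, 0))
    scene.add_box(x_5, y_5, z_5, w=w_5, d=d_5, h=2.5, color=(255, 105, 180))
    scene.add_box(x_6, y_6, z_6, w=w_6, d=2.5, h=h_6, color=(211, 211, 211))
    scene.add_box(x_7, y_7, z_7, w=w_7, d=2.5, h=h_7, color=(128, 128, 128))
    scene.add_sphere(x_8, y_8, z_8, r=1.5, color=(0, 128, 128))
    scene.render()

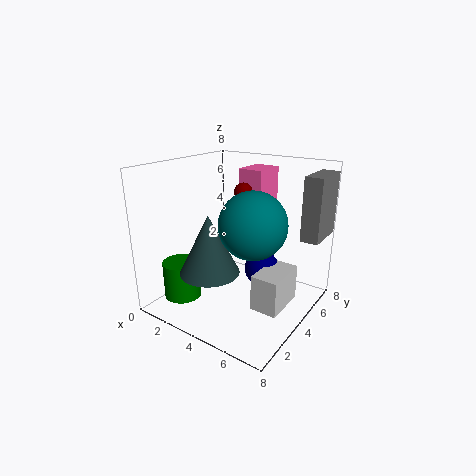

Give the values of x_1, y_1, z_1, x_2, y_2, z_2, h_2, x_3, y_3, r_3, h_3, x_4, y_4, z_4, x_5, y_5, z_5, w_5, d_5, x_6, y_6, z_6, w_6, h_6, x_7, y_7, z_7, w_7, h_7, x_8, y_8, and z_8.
x_1 = 5
y_1 = 5
z_1 = 2
x_2 = 2
y_2 = 1.5
z_2 = 1
h_2 = 2
x_3 = 4
y_3 = 1.5
r_3 = 1.5
h_3 = 3
x_4 = 4
y_4 = 4.5
z_4 = 6.5
x_5 = 3
y_5 = 5.5
z_5 = 5
w_5 = 1.5
d_5 = 2
x_6 = 5.5
y_6 = 3
z_6 = 0.5
w_6 = 1.5
h_6 = 2
x_7 = 7
y_7 = 5.5
z_7 = 4
w_7 = 1
h_7 = 3.5
x_8 = 6.5
y_8 = 1.5
z_8 = 6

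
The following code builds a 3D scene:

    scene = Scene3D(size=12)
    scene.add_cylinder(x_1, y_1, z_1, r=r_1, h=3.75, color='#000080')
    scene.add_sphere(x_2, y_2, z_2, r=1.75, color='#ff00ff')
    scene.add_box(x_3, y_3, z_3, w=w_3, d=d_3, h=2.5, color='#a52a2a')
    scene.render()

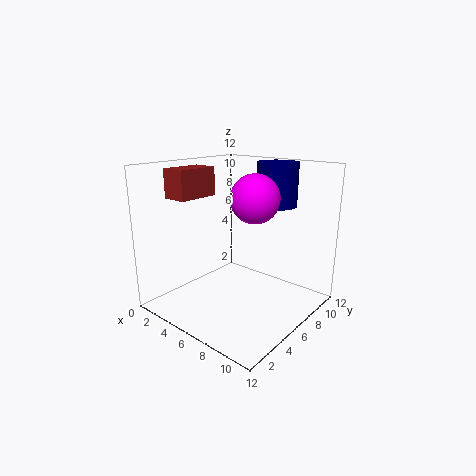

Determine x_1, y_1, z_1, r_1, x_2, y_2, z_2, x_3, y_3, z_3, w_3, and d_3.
x_1 = 7.25
y_1 = 9.75
z_1 = 8.25
r_1 = 1.75
x_2 = 9
y_2 = 4.25
z_2 = 10
x_3 = 0.25
y_3 = 3.25
z_3 = 9
w_3 = 2.25
d_3 = 3.75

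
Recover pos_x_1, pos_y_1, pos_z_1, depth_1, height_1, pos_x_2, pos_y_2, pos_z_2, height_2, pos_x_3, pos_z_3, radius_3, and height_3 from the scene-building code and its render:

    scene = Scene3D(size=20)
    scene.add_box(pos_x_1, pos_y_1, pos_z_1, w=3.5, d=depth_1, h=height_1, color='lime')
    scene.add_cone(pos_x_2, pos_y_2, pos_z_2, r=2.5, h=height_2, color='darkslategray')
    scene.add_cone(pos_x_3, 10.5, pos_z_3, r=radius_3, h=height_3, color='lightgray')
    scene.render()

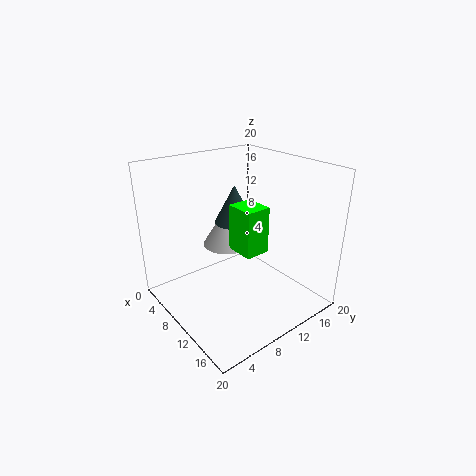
pos_x_1 = 13.75; pos_y_1 = 5.75; pos_z_1 = 11.5; depth_1 = 3; height_1 = 5.5; pos_x_2 = 11.5; pos_y_2 = 8.25; pos_z_2 = 13.5; height_2 = 4.75; pos_x_3 = 6.75; pos_z_3 = 7.75; radius_3 = 3.5; height_3 = 5.75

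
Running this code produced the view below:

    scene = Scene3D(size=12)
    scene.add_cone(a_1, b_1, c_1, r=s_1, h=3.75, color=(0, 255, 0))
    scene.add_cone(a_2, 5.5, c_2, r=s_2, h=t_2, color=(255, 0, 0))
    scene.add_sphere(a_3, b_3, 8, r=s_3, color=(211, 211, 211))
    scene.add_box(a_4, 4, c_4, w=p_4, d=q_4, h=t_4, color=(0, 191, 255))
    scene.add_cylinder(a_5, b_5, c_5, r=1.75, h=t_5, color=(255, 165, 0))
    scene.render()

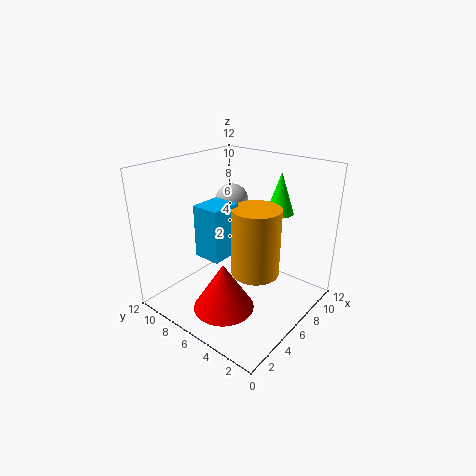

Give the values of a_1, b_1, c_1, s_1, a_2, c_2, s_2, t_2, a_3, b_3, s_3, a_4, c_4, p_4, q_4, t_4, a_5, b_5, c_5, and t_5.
a_1 = 10.75, b_1 = 5, c_1 = 7, s_1 = 1.25, a_2 = 3.5, c_2 = 0.75, s_2 = 2.5, t_2 = 4, a_3 = 8.5, b_3 = 8.75, s_3 = 1.5, a_4 = 1.25, c_4 = 6.5, p_4 = 2.25, q_4 = 2, t_4 = 3.75, a_5 = 4, b_5 = 2.75, c_5 = 5, t_5 = 5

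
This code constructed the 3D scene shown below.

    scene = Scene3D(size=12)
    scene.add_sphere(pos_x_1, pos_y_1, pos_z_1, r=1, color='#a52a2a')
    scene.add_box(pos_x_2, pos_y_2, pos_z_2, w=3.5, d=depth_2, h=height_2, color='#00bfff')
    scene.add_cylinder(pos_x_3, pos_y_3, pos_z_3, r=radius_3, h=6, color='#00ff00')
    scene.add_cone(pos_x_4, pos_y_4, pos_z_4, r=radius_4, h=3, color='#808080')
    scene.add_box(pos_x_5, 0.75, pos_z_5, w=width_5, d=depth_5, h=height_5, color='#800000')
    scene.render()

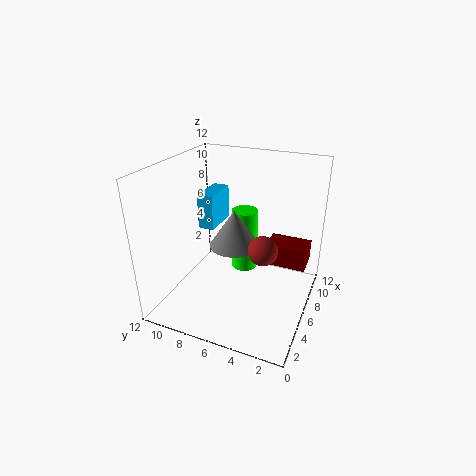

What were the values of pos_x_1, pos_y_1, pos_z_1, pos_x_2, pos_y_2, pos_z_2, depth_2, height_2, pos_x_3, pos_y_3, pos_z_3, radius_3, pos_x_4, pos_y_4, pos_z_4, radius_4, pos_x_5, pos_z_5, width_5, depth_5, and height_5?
pos_x_1 = 2; pos_y_1 = 2.5; pos_z_1 = 7.75; pos_x_2 = 7.75; pos_y_2 = 9.25; pos_z_2 = 5.25; depth_2 = 1.5; height_2 = 3.25; pos_x_3 = 10; pos_y_3 = 7; pos_z_3 = 0.75; radius_3 = 1.25; pos_x_4 = 5.25; pos_y_4 = 6; pos_z_4 = 5.75; radius_4 = 2; pos_x_5 = 8.75; pos_z_5 = 2.25; width_5 = 2.5; depth_5 = 3.75; height_5 = 2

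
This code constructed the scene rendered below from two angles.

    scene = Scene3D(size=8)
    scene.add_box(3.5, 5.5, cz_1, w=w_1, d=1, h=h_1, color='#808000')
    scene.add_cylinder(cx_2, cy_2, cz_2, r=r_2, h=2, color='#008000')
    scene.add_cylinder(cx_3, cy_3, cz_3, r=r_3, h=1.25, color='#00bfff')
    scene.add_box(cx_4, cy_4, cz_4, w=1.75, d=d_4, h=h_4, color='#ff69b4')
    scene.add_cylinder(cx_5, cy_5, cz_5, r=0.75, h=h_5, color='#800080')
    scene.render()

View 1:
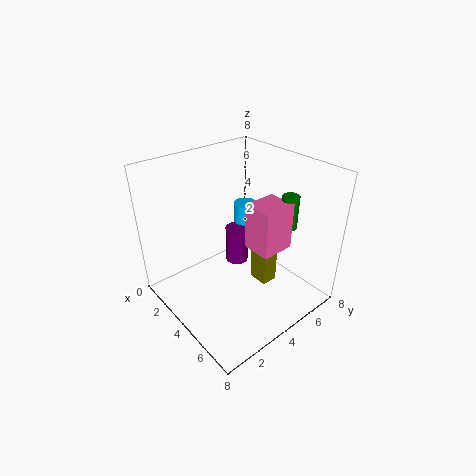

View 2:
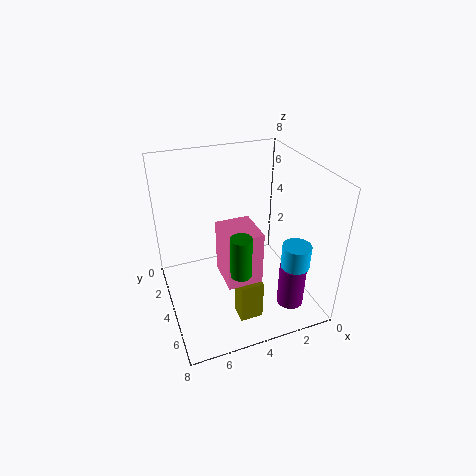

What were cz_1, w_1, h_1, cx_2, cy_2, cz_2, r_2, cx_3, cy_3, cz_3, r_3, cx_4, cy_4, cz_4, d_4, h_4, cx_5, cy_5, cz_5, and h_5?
cz_1 = 0.25, w_1 = 1.25, h_1 = 2.25, cx_2 = 5, cy_2 = 7, cz_2 = 4, r_2 = 0.5, cx_3 = 1.75, cy_3 = 6.5, cz_3 = 3.25, r_3 = 0.75, cx_4 = 3.75, cy_4 = 4.75, cz_4 = 3, d_4 = 2, h_4 = 2.75, cx_5 = 1.5, cy_5 = 6, cz_5 = 0.25, h_5 = 2.5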